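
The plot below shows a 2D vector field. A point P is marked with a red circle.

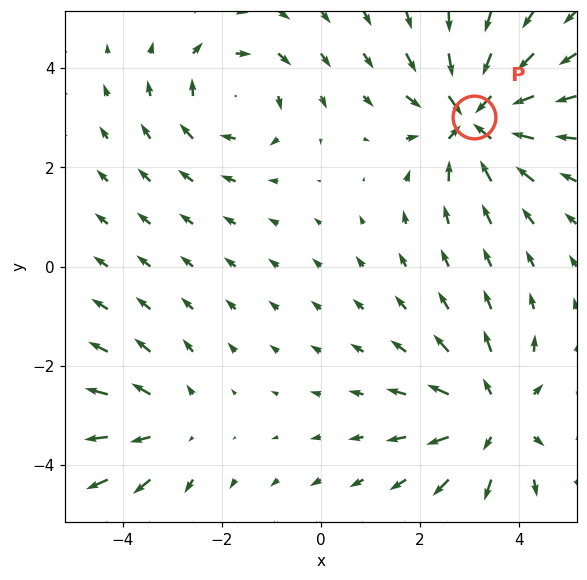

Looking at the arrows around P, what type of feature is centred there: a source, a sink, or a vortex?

sink

At P (3.1, 3.0) the arrows converge inward. Divergence about -5, curl ≈0 — negative divergence with near-zero curl is a sink.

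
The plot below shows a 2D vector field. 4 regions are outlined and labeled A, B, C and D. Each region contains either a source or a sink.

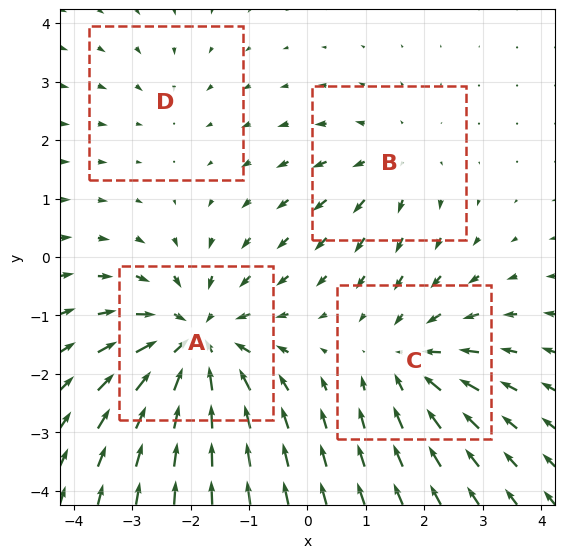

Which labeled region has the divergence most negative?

A

Divergence at each region's feature centre — A: about -6, B: about +3, C: about -4, D: about -2. Region A is most negative.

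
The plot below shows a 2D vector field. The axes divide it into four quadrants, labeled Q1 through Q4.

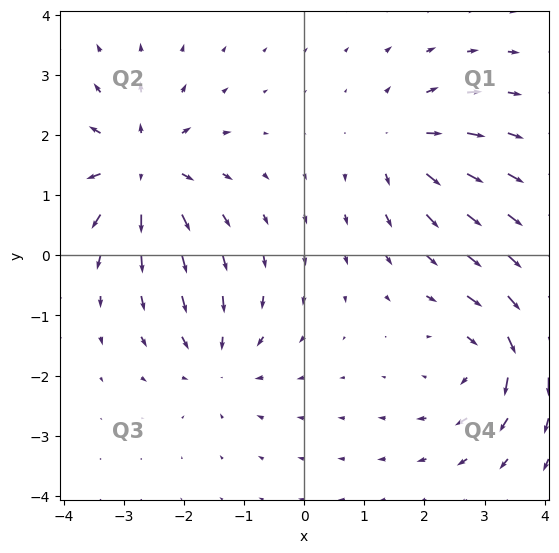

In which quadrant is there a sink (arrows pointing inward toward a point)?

Q3

The sink sits at approximately (-1.5, -1.8), which lies in quadrant Q3. The divergence there is about -4, negative as expected for a sink.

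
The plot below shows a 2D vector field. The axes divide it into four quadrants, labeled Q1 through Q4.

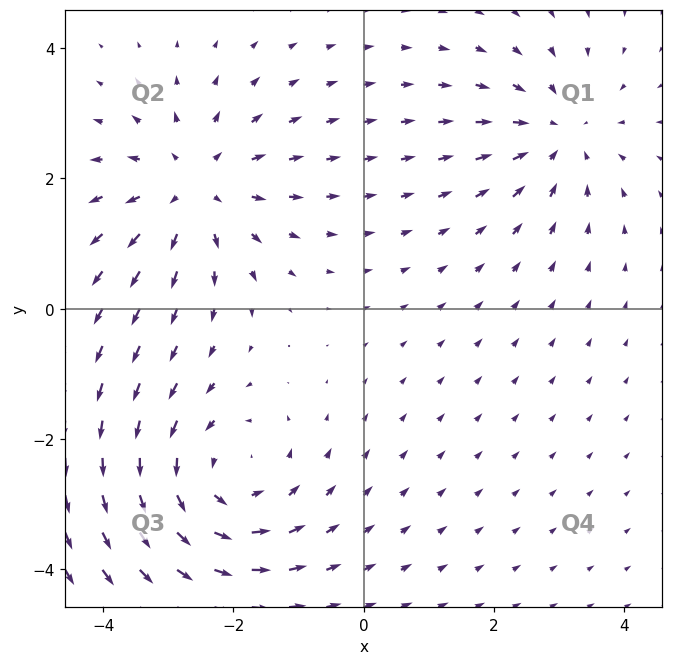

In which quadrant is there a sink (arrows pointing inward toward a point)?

The sink sits at approximately (3.0, 2.7), which lies in quadrant Q1. The divergence there is about -3, negative as expected for a sink.

Q1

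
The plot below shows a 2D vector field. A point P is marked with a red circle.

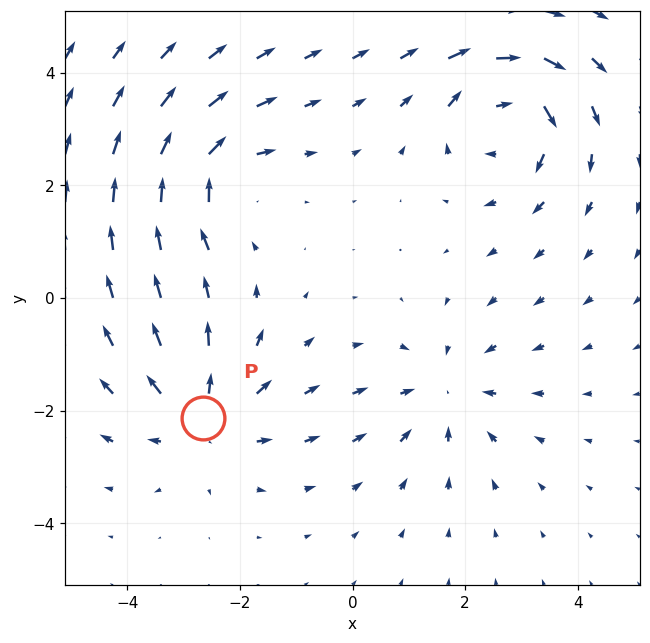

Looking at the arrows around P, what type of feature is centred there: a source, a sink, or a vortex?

source

At P (-2.7, -2.1) the arrows spread outward. Divergence about +3, curl ≈0 — positive divergence with near-zero curl is a source.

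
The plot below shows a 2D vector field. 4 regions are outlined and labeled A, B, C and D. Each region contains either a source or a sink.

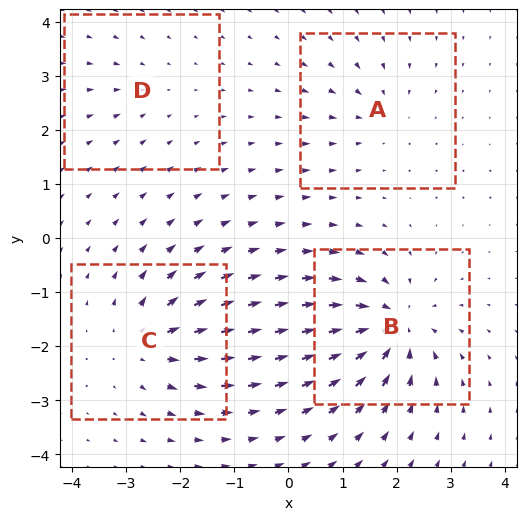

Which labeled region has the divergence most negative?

B

Divergence at each region's feature centre — A: about -4, B: about -9, C: about +6, D: about -2. Region B is most negative.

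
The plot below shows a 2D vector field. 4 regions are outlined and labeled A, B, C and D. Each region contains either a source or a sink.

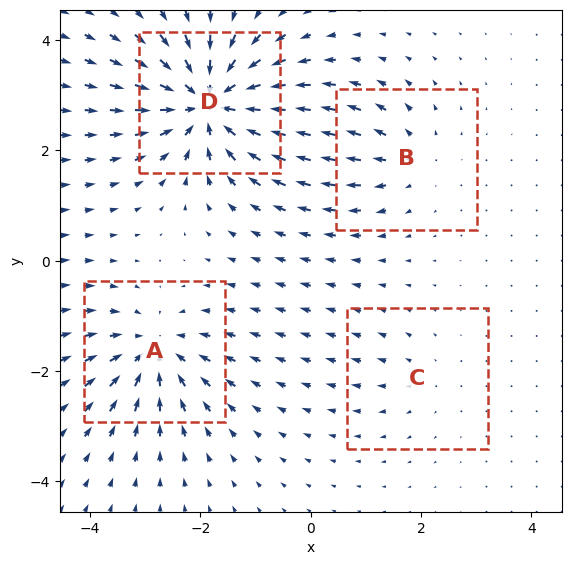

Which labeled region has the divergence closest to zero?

C

Divergence at each region's feature centre — A: about -5, B: about +3, C: about +2, D: about -8. Region C is closest to zero.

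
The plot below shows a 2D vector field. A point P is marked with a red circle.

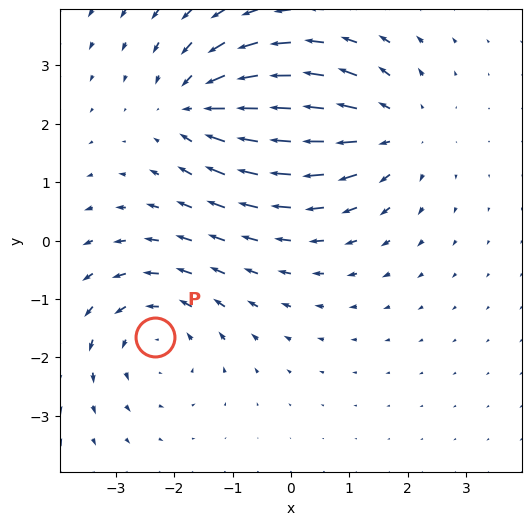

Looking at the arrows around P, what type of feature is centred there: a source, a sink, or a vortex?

At P (-2.3, -1.6) the arrows circulate counterclockwise. Divergence ≈0, curl about +3 — near-zero divergence with nonzero curl is a vortex.

vortex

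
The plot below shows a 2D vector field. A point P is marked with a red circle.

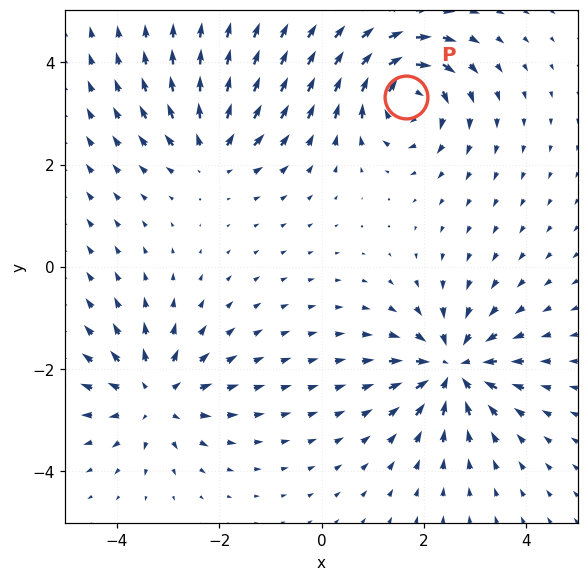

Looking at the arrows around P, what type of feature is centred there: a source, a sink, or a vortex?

At P (1.6, 3.3) the arrows circulate clockwise. Divergence ≈0, curl about -7 — near-zero divergence with nonzero curl is a vortex.

vortex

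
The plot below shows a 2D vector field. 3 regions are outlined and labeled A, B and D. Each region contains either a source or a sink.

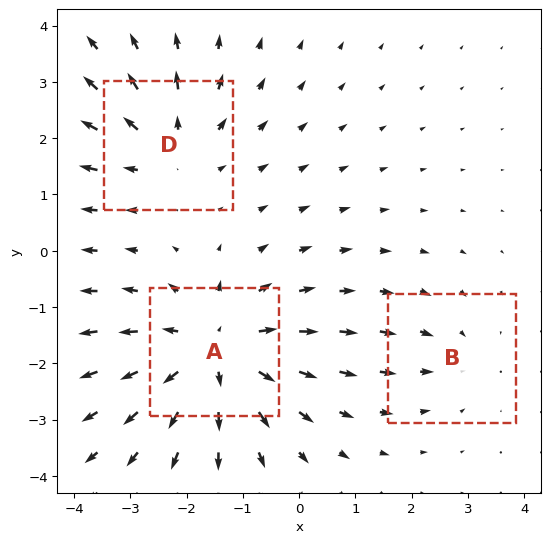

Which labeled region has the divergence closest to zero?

Divergence at each region's feature centre — A: about +4, B: about -2, D: about +3. Region B is closest to zero.

B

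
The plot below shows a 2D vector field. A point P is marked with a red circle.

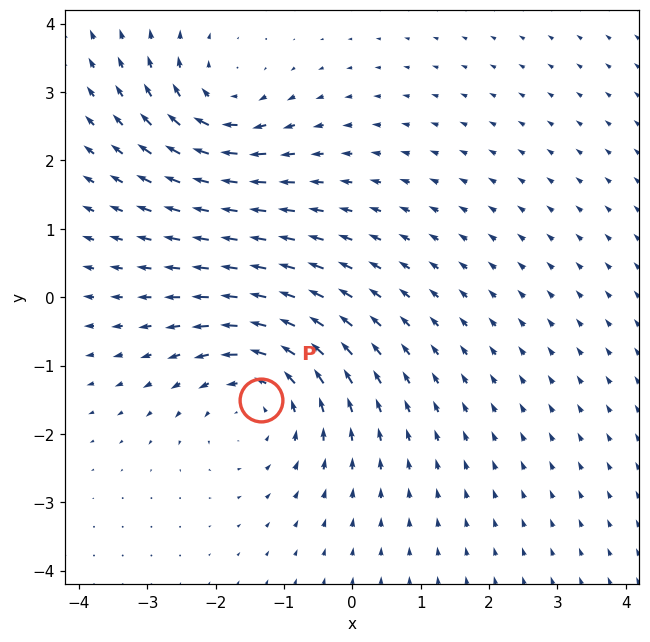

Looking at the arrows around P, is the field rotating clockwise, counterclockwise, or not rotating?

Near P at (-1.3, -1.5) the arrows circulate counterclockwise. The curl (z-component) there is about +4; positive curl means counterclockwise rotation.

counterclockwise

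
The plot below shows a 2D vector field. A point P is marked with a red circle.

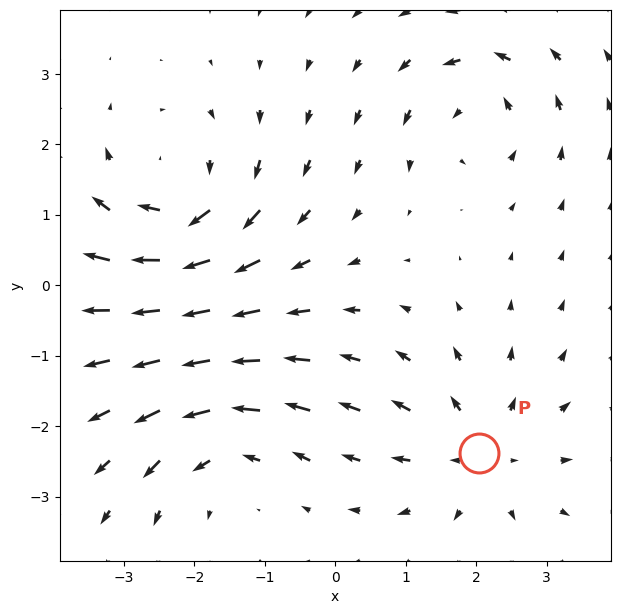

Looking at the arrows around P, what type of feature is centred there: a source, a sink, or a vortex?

source

At P (2.0, -2.4) the arrows spread outward. Divergence about +4, curl ≈0 — positive divergence with near-zero curl is a source.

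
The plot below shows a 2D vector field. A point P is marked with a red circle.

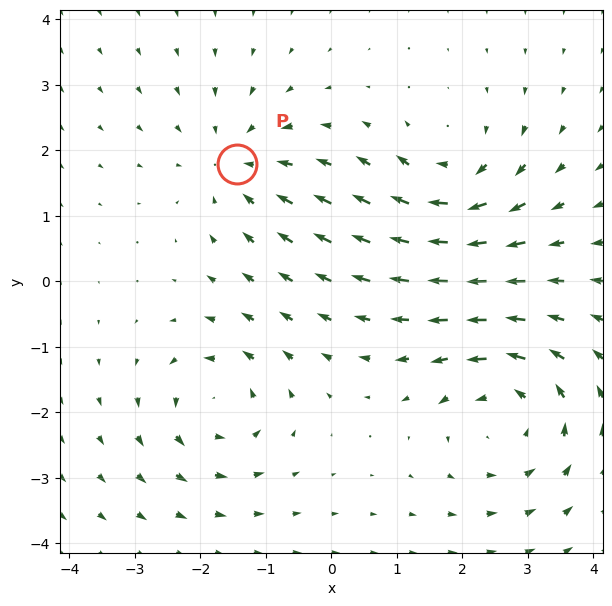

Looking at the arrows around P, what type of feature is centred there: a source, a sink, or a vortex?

sink

At P (-1.4, 1.8) the arrows converge inward. Divergence about -3, curl ≈0 — negative divergence with near-zero curl is a sink.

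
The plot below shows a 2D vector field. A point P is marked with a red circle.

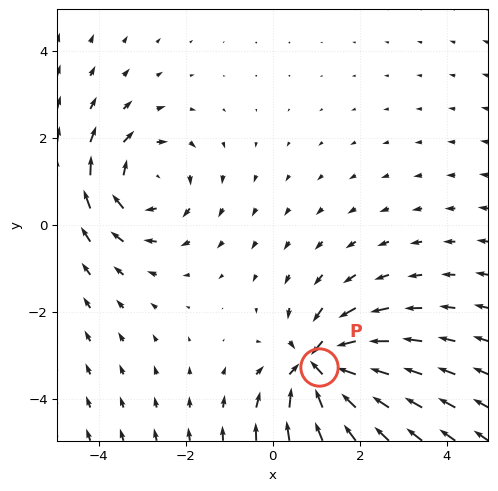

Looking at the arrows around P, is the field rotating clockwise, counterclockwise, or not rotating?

not rotating

Near P at (1.1, -3.3) the arrows show no circulation. The curl there is ≈0.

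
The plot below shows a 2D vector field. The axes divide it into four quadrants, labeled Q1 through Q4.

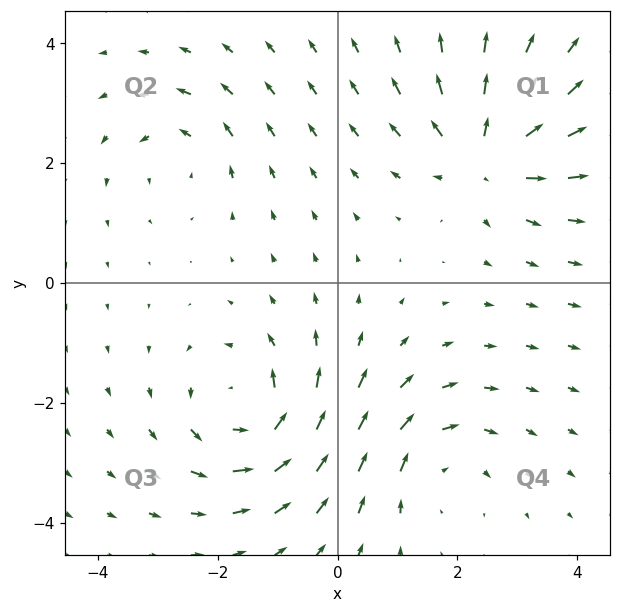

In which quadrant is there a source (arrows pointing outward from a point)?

The source sits at approximately (2.5, 2.1), which lies in quadrant Q1. The divergence there is about +5, positive as expected for a source.

Q1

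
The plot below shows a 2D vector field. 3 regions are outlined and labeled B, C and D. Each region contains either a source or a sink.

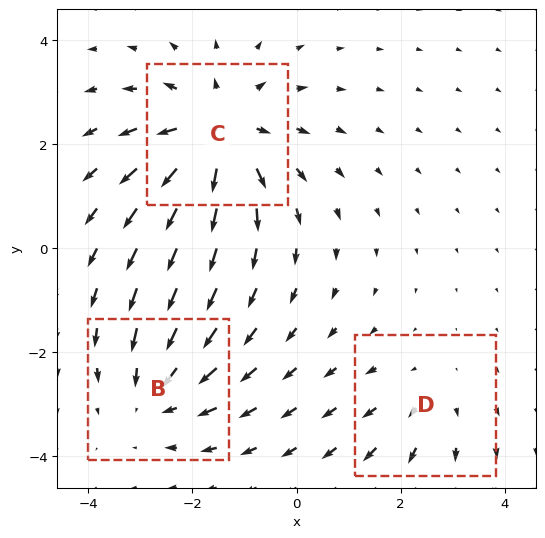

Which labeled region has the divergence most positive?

Divergence at each region's feature centre — B: about -3, C: about +4, D: about +2. Region C is most positive.

C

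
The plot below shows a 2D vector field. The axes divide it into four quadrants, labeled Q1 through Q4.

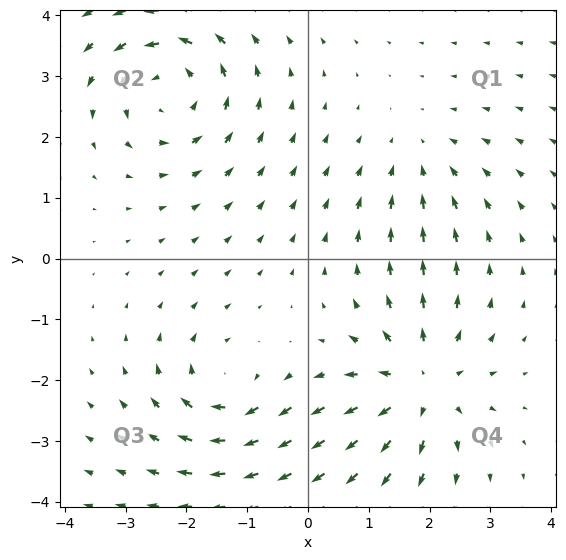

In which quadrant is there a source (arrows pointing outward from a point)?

The source sits at approximately (1.9, -2.1), which lies in quadrant Q4. The divergence there is about +4, positive as expected for a source.

Q4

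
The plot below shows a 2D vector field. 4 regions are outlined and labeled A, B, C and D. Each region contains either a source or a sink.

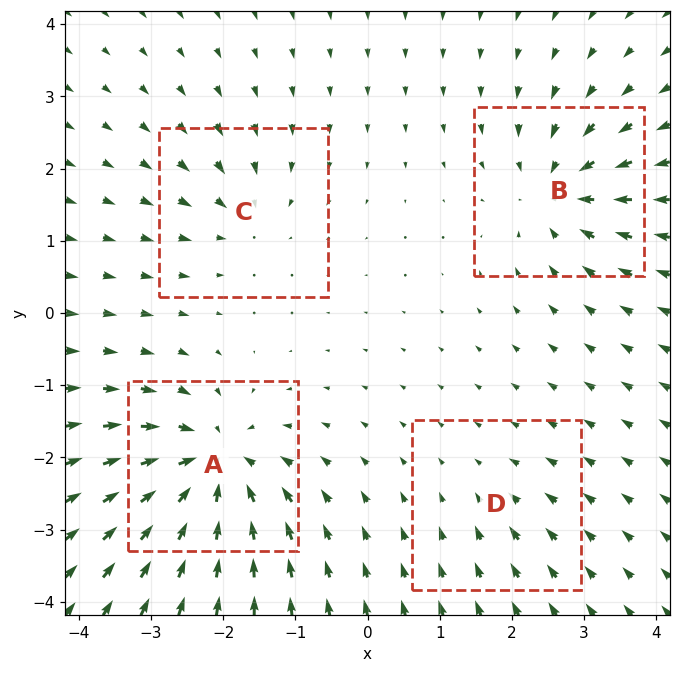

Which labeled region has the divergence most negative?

A

Divergence at each region's feature centre — A: about -9, B: about -6, C: about -4, D: about -2. Region A is most negative.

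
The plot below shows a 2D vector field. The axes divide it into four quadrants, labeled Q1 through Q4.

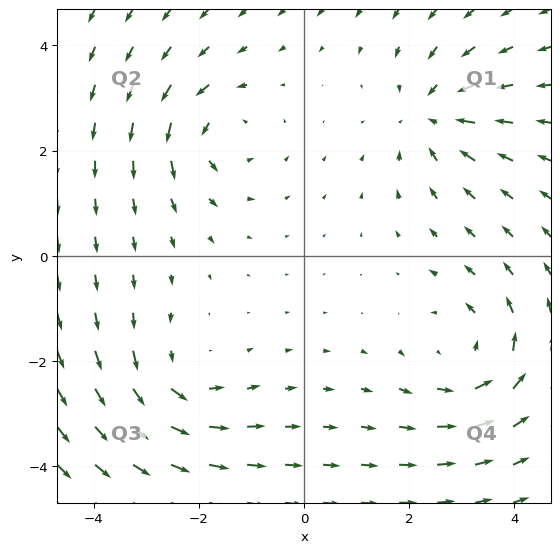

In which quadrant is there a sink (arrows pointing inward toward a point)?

Q1

The sink sits at approximately (2.5, 2.7), which lies in quadrant Q1. The divergence there is about -4, negative as expected for a sink.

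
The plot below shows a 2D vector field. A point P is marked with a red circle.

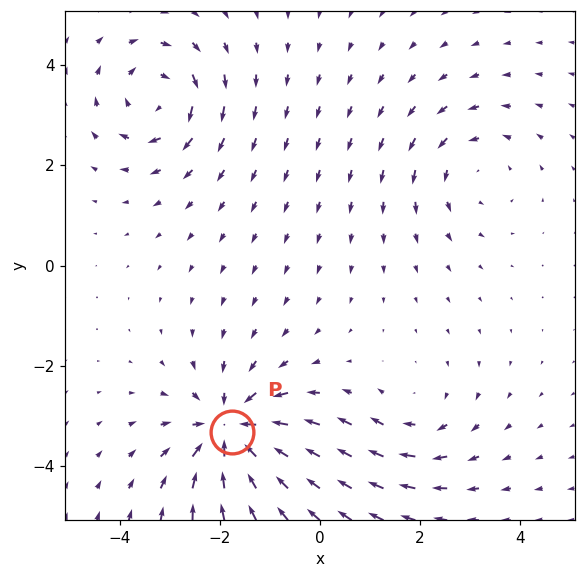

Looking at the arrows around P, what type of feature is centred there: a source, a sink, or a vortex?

At P (-1.8, -3.3) the arrows converge inward. Divergence about -5, curl ≈0 — negative divergence with near-zero curl is a sink.

sink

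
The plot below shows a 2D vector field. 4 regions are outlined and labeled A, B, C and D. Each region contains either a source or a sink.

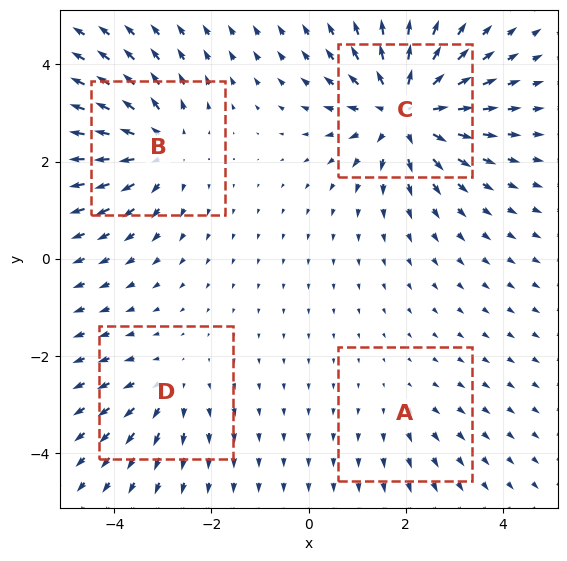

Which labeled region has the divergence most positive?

Divergence at each region's feature centre — A: about +2, B: about +5, C: about +7, D: about +3. Region C is most positive.

C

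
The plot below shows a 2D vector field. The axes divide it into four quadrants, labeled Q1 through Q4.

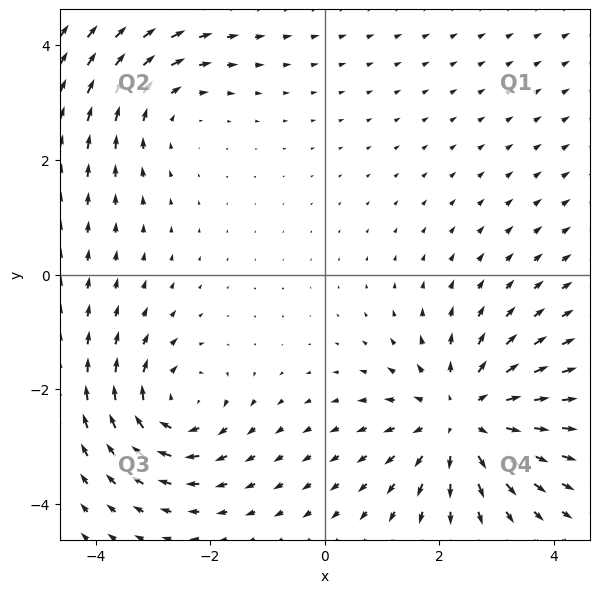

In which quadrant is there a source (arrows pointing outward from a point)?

The source sits at approximately (2.4, -2.5), which lies in quadrant Q4. The divergence there is about +4, positive as expected for a source.

Q4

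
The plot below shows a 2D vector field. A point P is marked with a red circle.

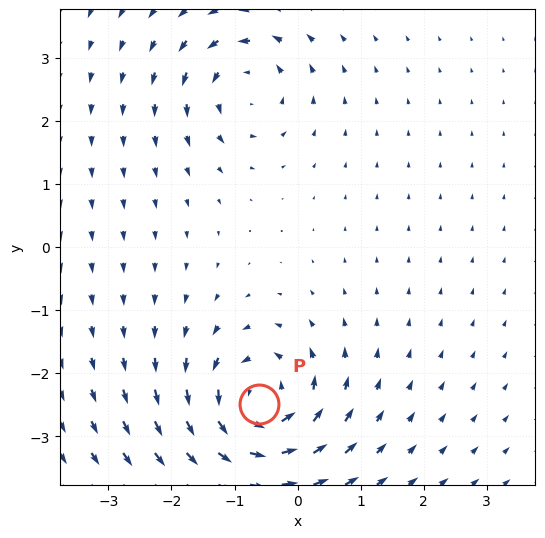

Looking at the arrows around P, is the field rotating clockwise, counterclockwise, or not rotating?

counterclockwise

Near P at (-0.6, -2.5) the arrows circulate counterclockwise. The curl (z-component) there is about +6; positive curl means counterclockwise rotation.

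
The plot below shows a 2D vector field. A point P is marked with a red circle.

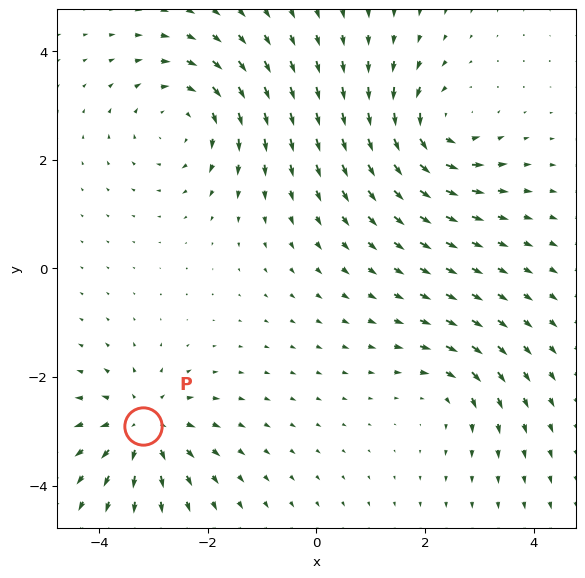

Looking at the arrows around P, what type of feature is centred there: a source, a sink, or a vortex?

At P (-3.2, -2.9) the arrows spread outward. Divergence about +6, curl ≈0 — positive divergence with near-zero curl is a source.

source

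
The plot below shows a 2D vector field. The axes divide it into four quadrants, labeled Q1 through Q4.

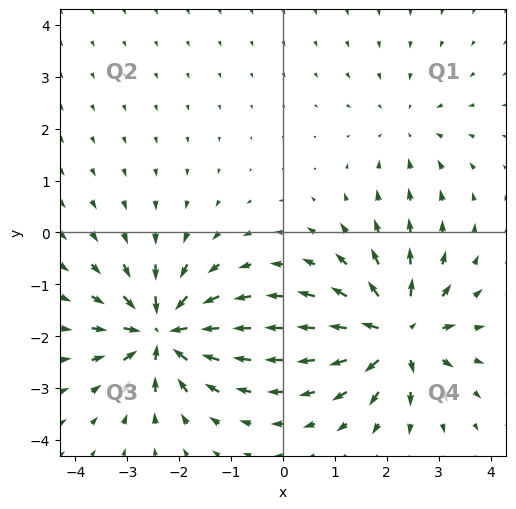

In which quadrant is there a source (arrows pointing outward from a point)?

The source sits at approximately (2.2, -1.9), which lies in quadrant Q4. The divergence there is about +7, positive as expected for a source.

Q4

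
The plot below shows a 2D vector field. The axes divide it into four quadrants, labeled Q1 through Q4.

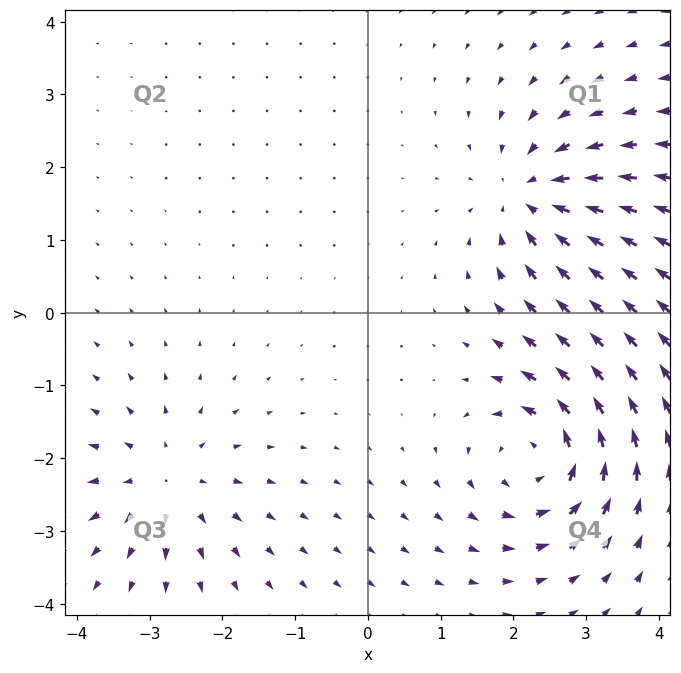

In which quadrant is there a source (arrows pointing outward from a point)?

Q3

The source sits at approximately (-2.8, -2.3), which lies in quadrant Q3. The divergence there is about +4, positive as expected for a source.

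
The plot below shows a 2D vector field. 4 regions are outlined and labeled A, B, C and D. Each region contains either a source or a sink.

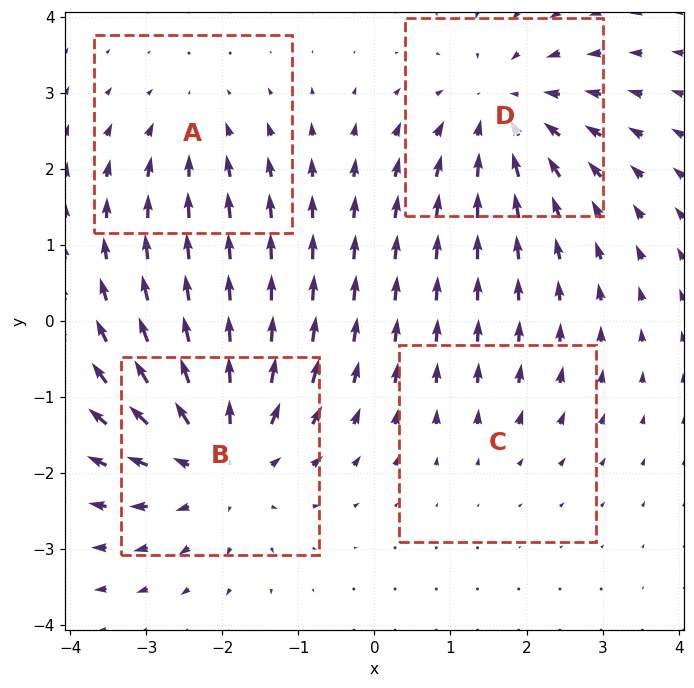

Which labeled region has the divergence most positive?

B

Divergence at each region's feature centre — A: about -3, B: about +5, C: about +2, D: about -5. Region B is most positive.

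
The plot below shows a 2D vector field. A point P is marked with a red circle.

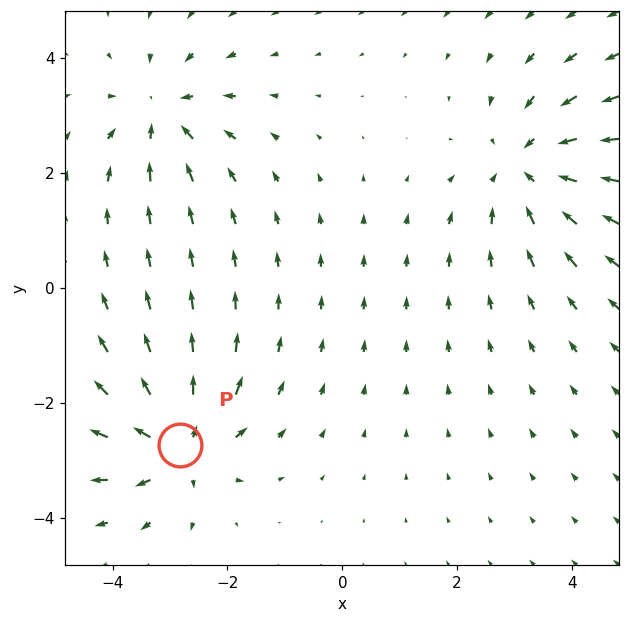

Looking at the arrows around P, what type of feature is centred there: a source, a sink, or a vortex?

At P (-2.8, -2.7) the arrows spread outward. Divergence about +6, curl ≈0 — positive divergence with near-zero curl is a source.

source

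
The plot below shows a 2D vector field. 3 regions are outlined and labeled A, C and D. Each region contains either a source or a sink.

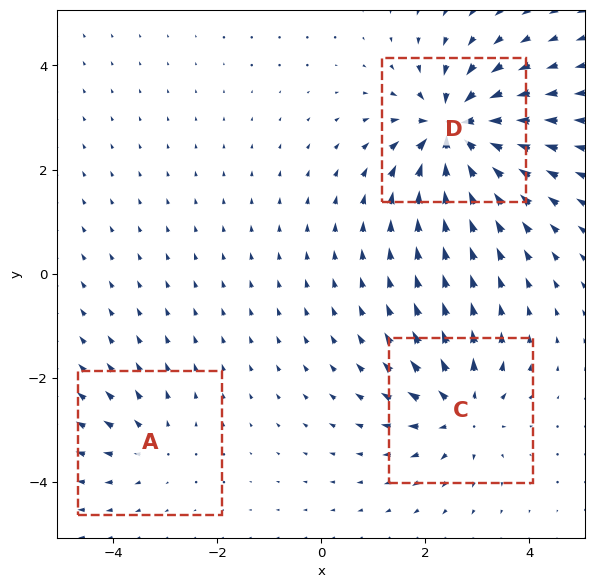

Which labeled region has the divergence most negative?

D

Divergence at each region's feature centre — A: about +2, C: about +4, D: about -6. Region D is most negative.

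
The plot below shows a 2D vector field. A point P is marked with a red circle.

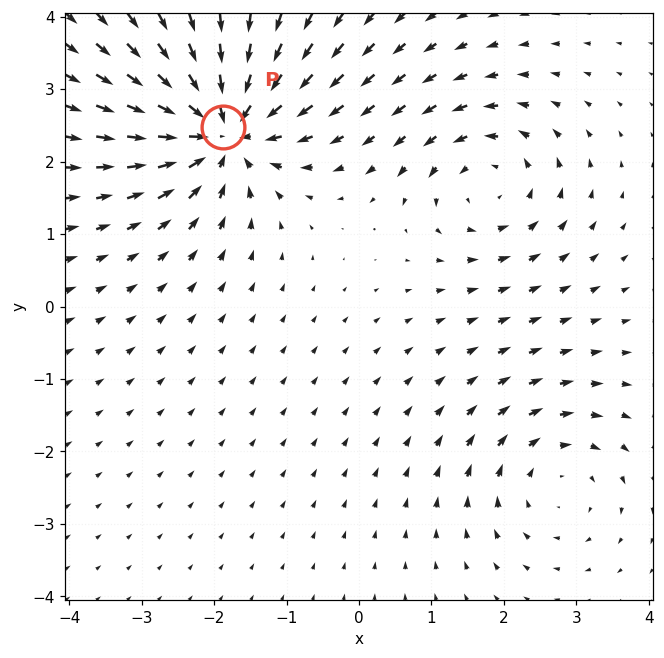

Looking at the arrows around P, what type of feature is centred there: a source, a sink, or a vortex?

sink

At P (-1.9, 2.5) the arrows converge inward. Divergence about -6, curl ≈0 — negative divergence with near-zero curl is a sink.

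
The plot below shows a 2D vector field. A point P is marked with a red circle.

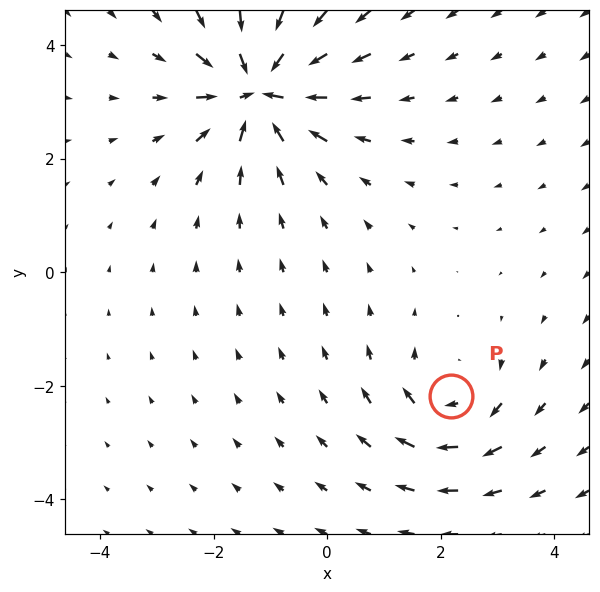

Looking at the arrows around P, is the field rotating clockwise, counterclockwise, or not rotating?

Near P at (2.2, -2.2) the arrows circulate clockwise. The curl (z-component) there is about -3; negative curl means clockwise rotation.

clockwise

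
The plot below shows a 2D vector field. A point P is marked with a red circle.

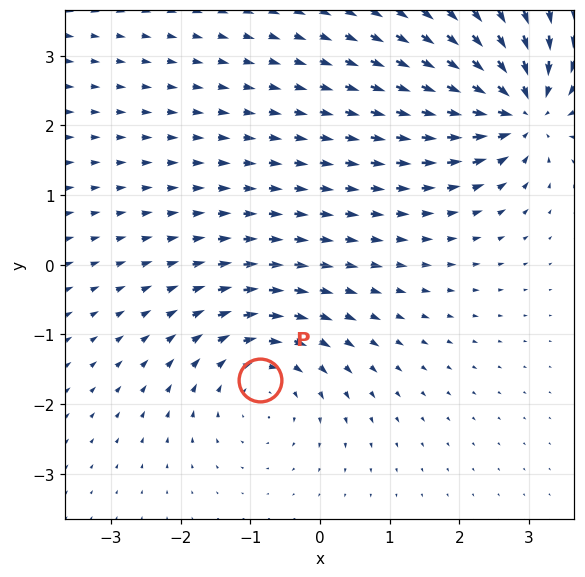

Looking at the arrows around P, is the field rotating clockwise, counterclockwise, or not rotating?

clockwise

Near P at (-0.9, -1.7) the arrows circulate clockwise. The curl (z-component) there is about -3; negative curl means clockwise rotation.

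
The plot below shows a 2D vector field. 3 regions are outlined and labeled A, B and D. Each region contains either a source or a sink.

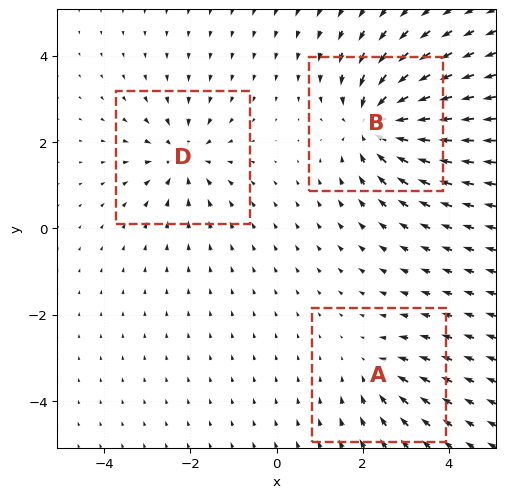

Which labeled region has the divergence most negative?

B

Divergence at each region's feature centre — A: about -2, B: about -5, D: about -4. Region B is most negative.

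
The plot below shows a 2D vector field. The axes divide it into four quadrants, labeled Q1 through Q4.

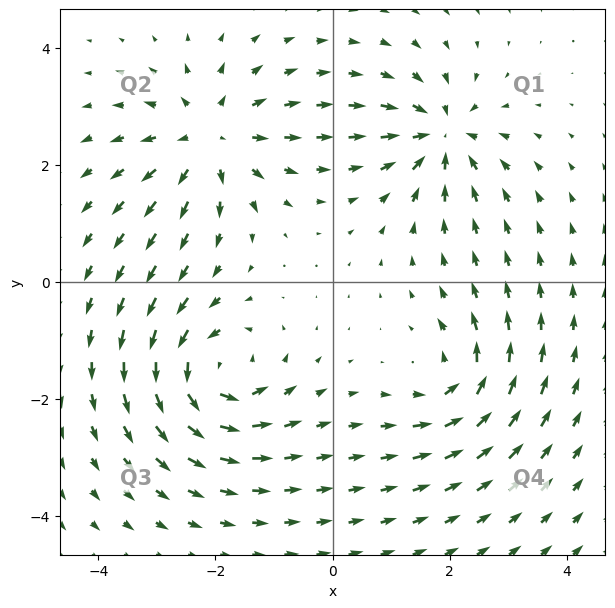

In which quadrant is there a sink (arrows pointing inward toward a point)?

Q1

The sink sits at approximately (1.9, 2.5), which lies in quadrant Q1. The divergence there is about -6, negative as expected for a sink.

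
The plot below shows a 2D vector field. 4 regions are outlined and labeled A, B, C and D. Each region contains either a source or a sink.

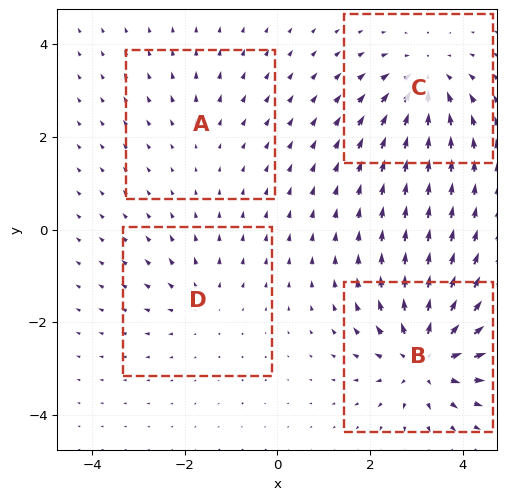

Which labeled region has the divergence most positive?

Divergence at each region's feature centre — A: about +2, B: about +7, C: about -5, D: about +3. Region B is most positive.

B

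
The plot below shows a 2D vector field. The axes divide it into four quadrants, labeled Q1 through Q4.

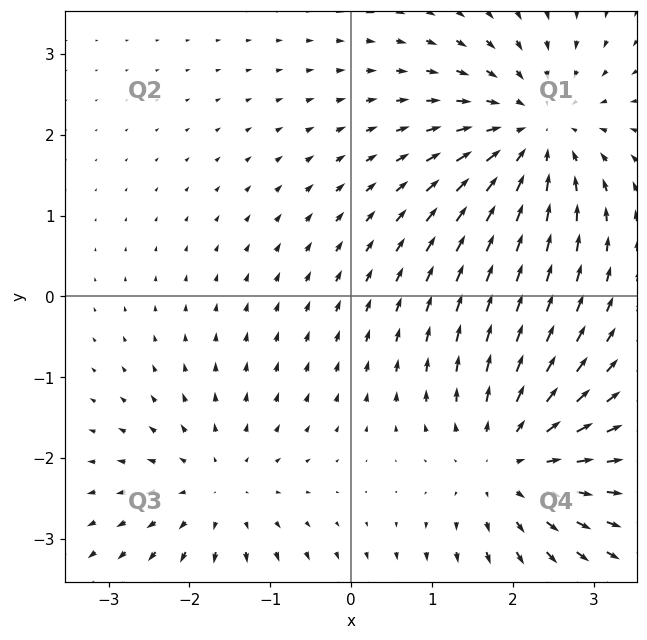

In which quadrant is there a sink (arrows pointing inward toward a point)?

The sink sits at approximately (2.3, 2.0), which lies in quadrant Q1. The divergence there is about -5, negative as expected for a sink.

Q1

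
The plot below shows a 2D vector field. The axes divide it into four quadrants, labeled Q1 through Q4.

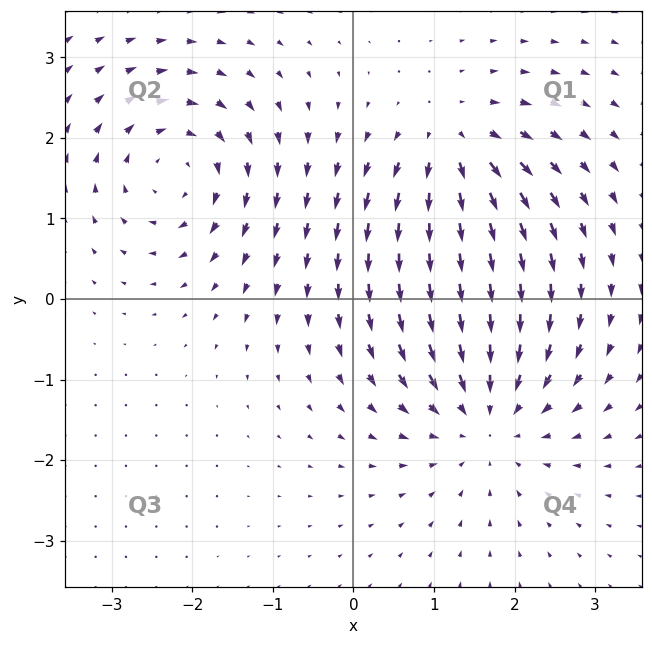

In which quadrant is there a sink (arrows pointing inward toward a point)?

Q4

The sink sits at approximately (1.7, -1.4), which lies in quadrant Q4. The divergence there is about -4, negative as expected for a sink.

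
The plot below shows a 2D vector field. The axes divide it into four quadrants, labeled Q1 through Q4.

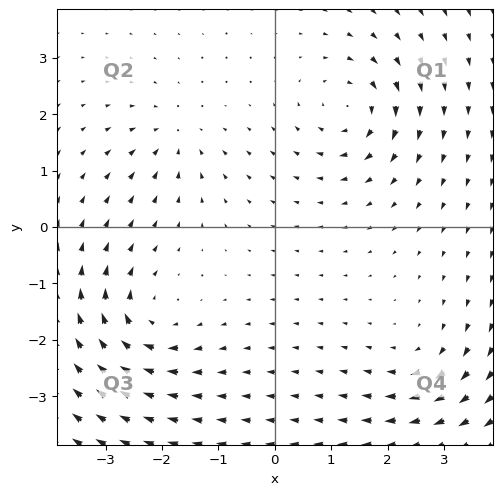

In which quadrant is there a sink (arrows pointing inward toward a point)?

The sink sits at approximately (-1.8, 1.6), which lies in quadrant Q2. The divergence there is about -4, negative as expected for a sink.

Q2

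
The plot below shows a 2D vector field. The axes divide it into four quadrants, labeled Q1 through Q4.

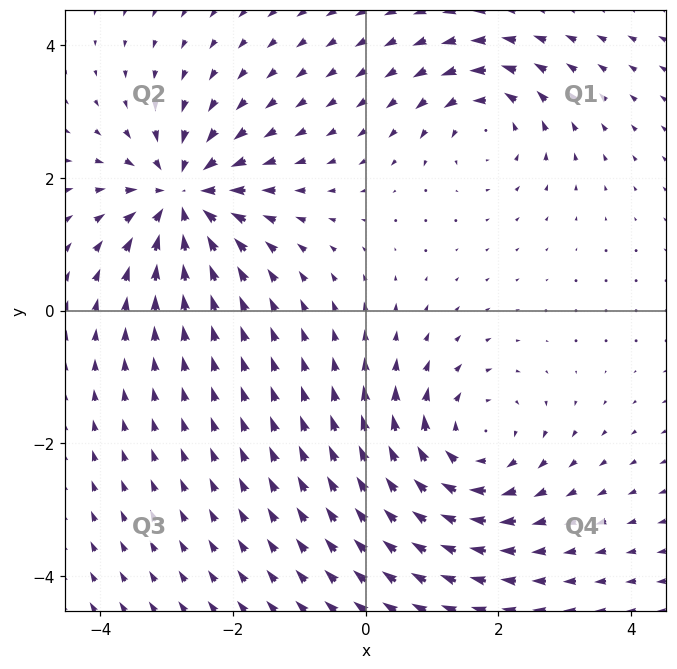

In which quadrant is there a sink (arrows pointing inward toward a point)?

The sink sits at approximately (-2.8, 1.7), which lies in quadrant Q2. The divergence there is about -6, negative as expected for a sink.

Q2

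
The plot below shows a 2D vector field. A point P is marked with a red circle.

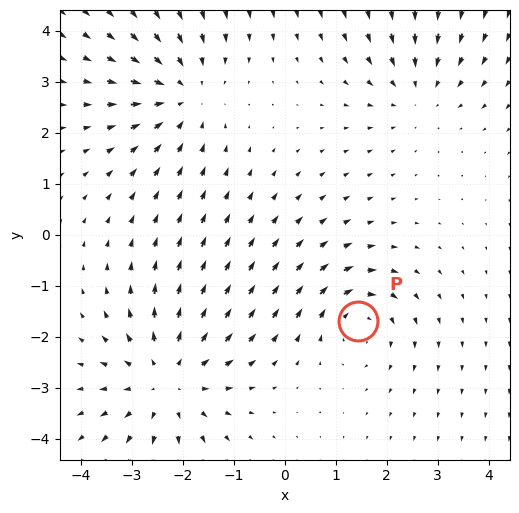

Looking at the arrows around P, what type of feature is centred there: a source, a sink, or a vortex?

At P (1.4, -1.7) the arrows circulate clockwise. Divergence ≈0, curl about -4 — near-zero divergence with nonzero curl is a vortex.

vortex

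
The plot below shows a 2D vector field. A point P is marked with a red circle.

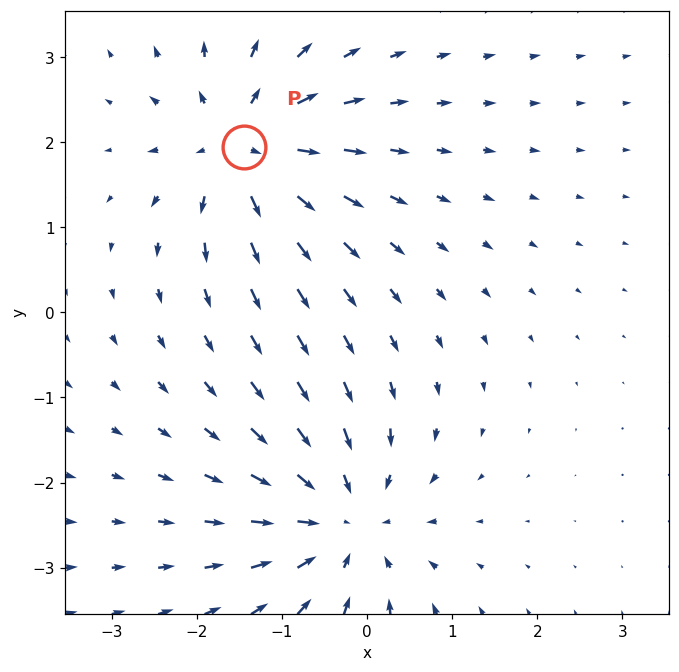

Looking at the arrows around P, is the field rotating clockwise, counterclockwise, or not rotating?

Near P at (-1.4, 1.9) the arrows show no circulation. The curl there is ≈0.

not rotating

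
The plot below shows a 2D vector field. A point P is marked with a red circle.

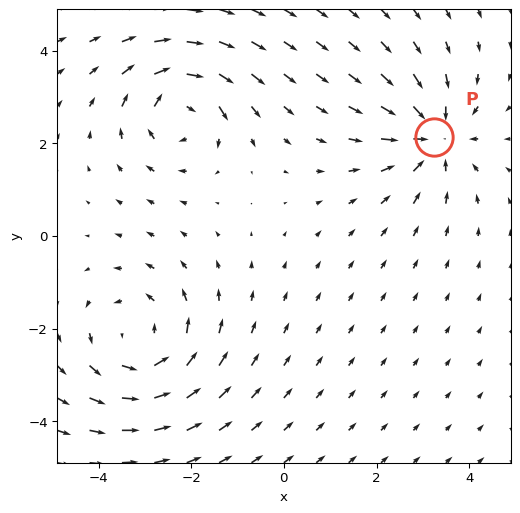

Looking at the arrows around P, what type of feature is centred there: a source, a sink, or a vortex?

sink

At P (3.2, 2.1) the arrows converge inward. Divergence about -4, curl ≈0 — negative divergence with near-zero curl is a sink.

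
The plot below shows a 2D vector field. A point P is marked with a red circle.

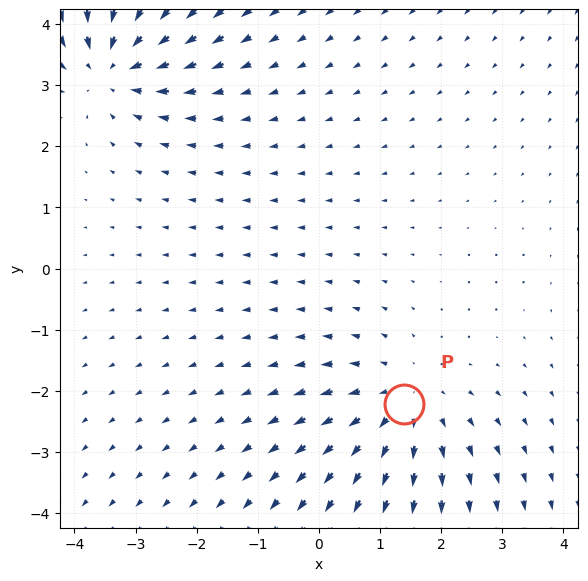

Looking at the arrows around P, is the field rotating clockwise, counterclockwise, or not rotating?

Near P at (1.4, -2.2) the arrows show no circulation. The curl there is ≈0.

not rotating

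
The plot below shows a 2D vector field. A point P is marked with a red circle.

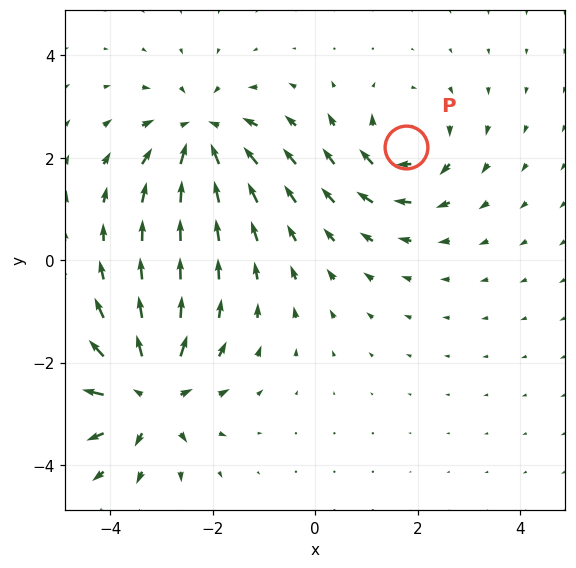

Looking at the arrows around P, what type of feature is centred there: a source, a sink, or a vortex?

vortex

At P (1.8, 2.2) the arrows circulate clockwise. Divergence ≈0, curl about -4 — near-zero divergence with nonzero curl is a vortex.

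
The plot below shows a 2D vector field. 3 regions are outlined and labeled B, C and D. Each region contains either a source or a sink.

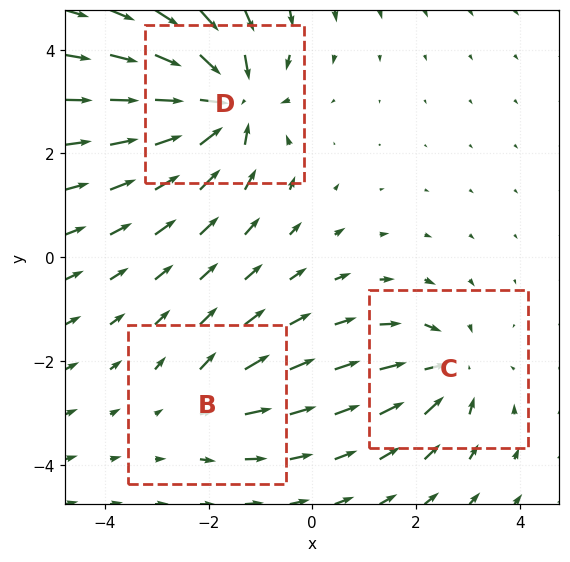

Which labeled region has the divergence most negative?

D

Divergence at each region's feature centre — B: about +2, C: about -3, D: about -6. Region D is most negative.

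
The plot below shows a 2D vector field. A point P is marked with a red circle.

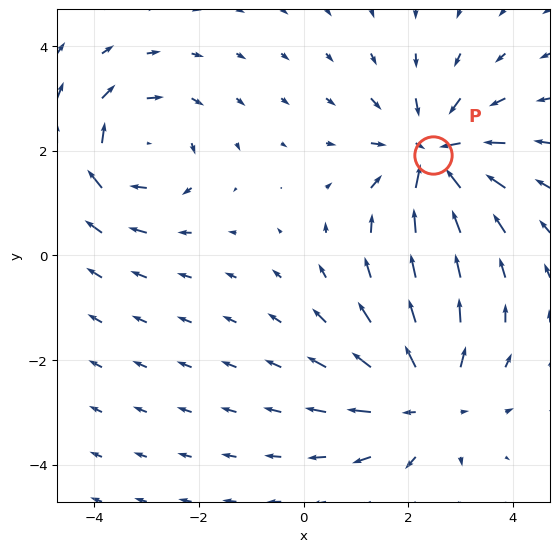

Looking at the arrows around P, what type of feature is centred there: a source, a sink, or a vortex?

At P (2.5, 1.9) the arrows converge inward. Divergence about -5, curl ≈0 — negative divergence with near-zero curl is a sink.

sink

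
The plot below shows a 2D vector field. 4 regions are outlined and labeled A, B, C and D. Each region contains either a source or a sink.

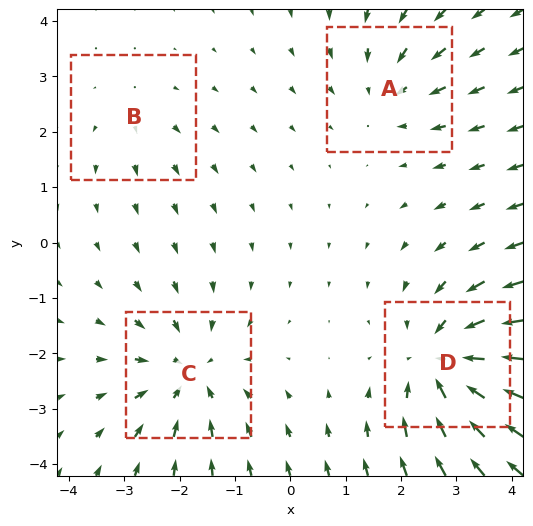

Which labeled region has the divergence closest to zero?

B

Divergence at each region's feature centre — A: about -3, B: about +2, C: about -5, D: about -6. Region B is closest to zero.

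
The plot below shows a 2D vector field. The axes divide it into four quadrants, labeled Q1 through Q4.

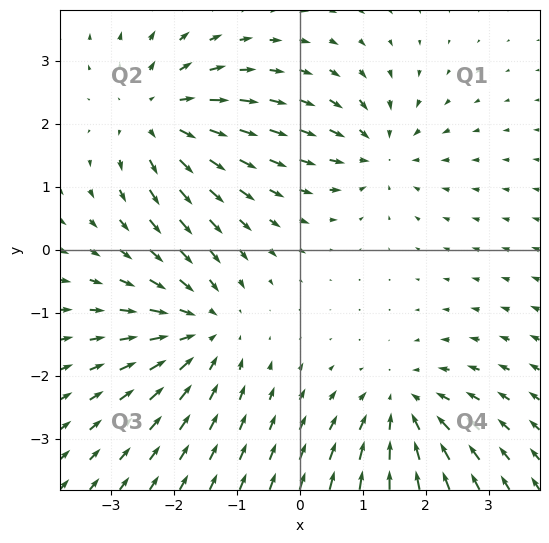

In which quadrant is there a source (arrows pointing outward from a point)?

The source sits at approximately (-2.2, 2.1), which lies in quadrant Q2. The divergence there is about +5, positive as expected for a source.

Q2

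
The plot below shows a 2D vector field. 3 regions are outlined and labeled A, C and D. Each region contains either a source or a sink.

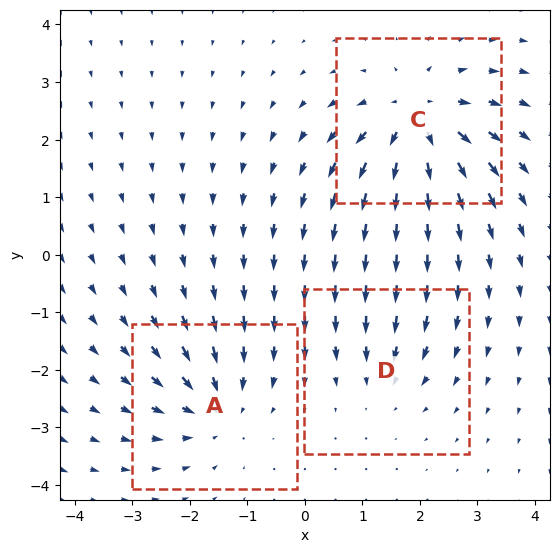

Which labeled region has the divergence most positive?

Divergence at each region's feature centre — A: about -4, C: about +5, D: about -2. Region C is most positive.

C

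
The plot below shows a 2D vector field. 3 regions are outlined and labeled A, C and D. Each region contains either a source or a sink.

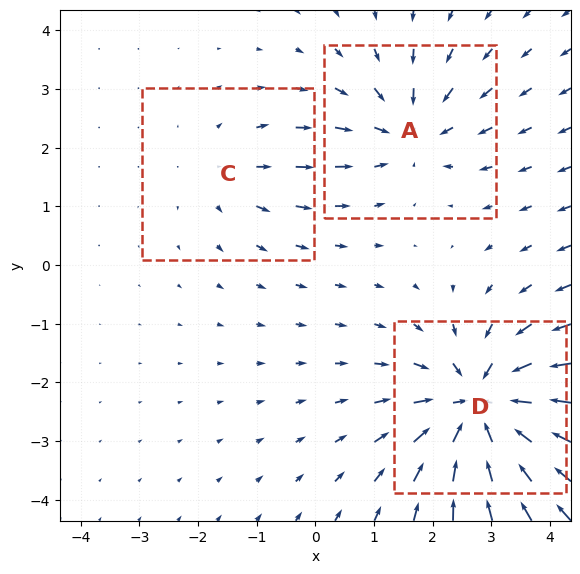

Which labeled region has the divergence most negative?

D

Divergence at each region's feature centre — A: about -3, C: about +2, D: about -5. Region D is most negative.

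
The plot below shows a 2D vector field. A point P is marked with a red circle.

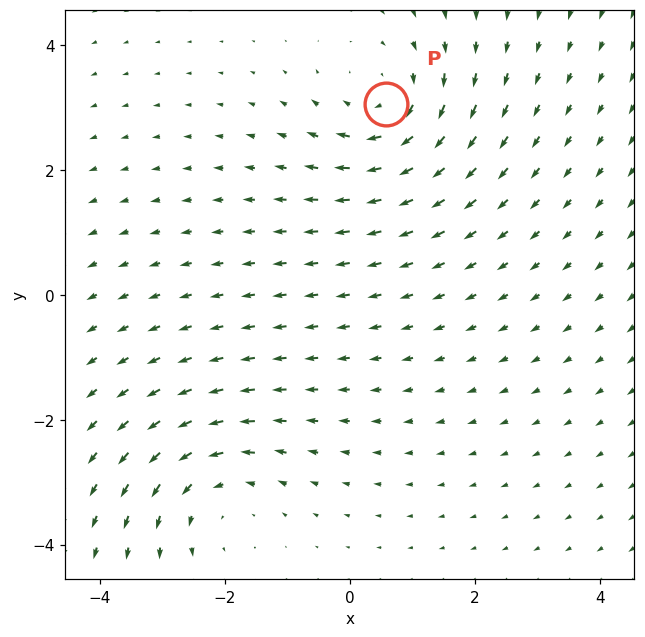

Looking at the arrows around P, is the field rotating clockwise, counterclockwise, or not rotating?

Near P at (0.6, 3.1) the arrows circulate clockwise. The curl (z-component) there is about -3; negative curl means clockwise rotation.

clockwise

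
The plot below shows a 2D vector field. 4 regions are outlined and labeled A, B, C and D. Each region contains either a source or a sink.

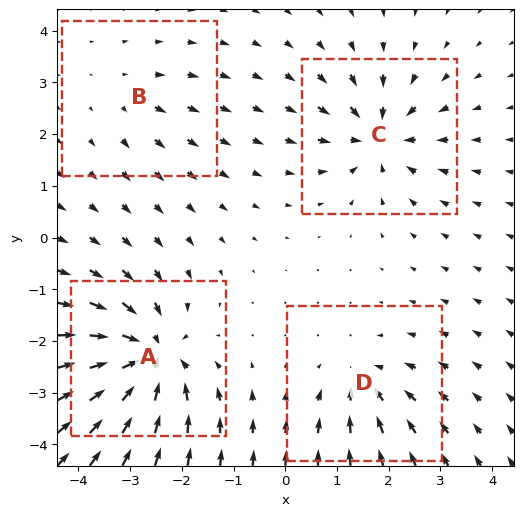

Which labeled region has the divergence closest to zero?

Divergence at each region's feature centre — A: about -8, B: about +2, C: about -6, D: about -4. Region B is closest to zero.

B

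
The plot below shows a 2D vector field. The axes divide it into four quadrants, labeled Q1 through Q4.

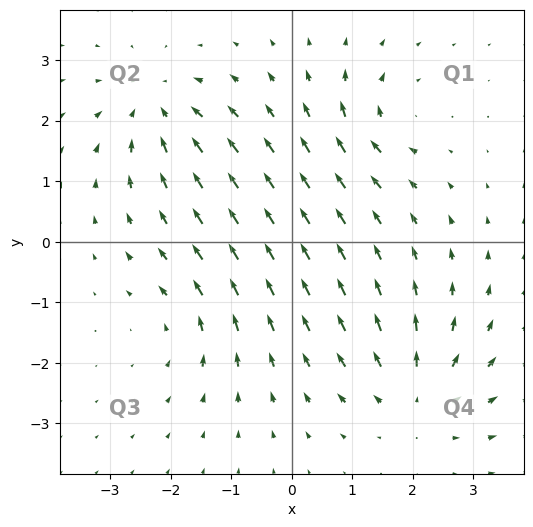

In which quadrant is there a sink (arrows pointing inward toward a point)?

Q2

The sink sits at approximately (-2.3, 2.2), which lies in quadrant Q2. The divergence there is about -5, negative as expected for a sink.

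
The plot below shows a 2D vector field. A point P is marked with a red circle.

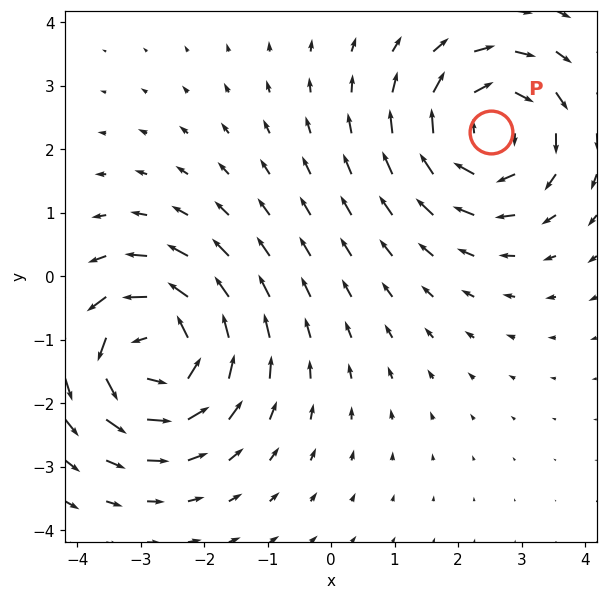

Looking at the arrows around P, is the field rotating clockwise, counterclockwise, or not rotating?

Near P at (2.5, 2.3) the arrows circulate clockwise. The curl (z-component) there is about -5; negative curl means clockwise rotation.

clockwise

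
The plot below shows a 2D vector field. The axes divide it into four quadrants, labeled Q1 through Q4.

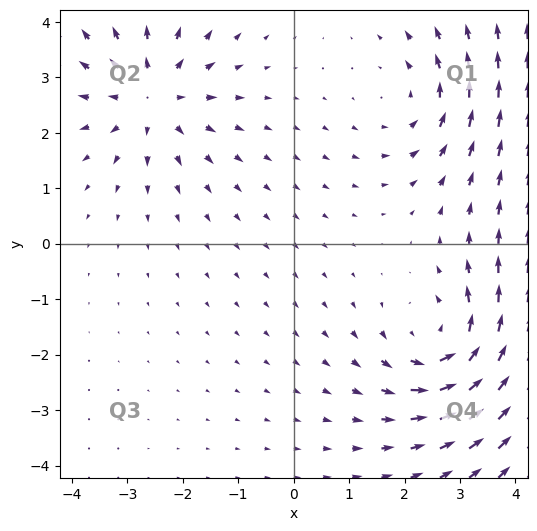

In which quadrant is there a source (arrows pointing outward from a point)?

The source sits at approximately (-2.6, 2.7), which lies in quadrant Q2. The divergence there is about +4, positive as expected for a source.

Q2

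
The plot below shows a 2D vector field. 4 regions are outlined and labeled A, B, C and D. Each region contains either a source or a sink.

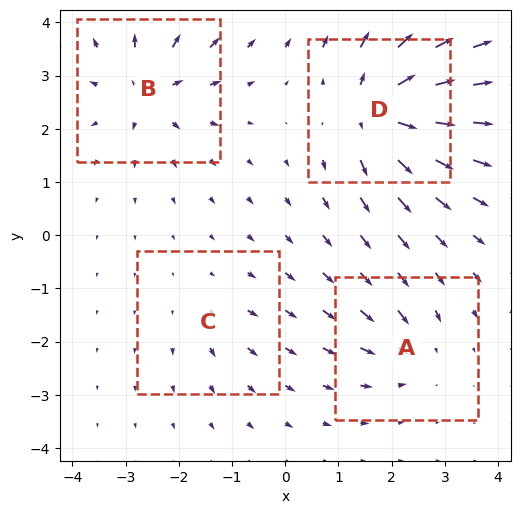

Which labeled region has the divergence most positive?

D

Divergence at each region's feature centre — A: about -4, B: about +6, C: about +2, D: about +8. Region D is most positive.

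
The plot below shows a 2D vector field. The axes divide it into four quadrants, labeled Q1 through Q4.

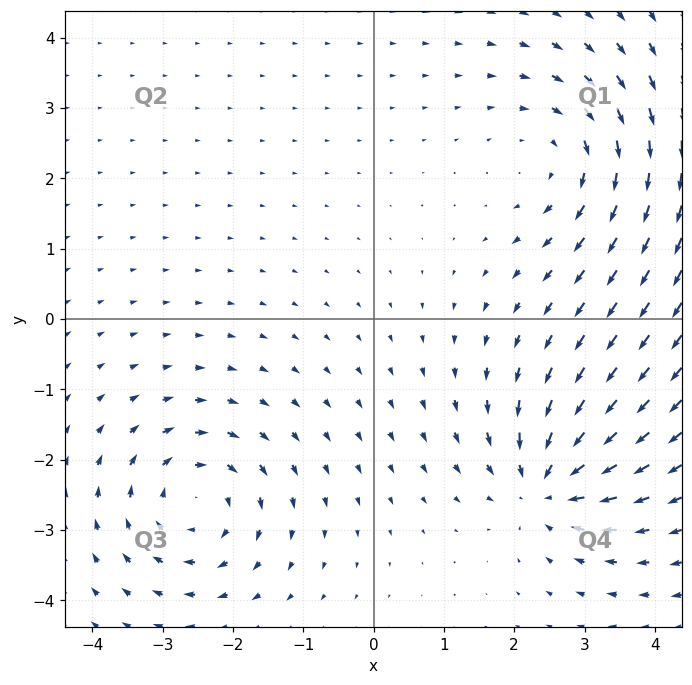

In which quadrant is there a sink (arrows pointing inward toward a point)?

Q4

The sink sits at approximately (2.5, -2.3), which lies in quadrant Q4. The divergence there is about -6, negative as expected for a sink.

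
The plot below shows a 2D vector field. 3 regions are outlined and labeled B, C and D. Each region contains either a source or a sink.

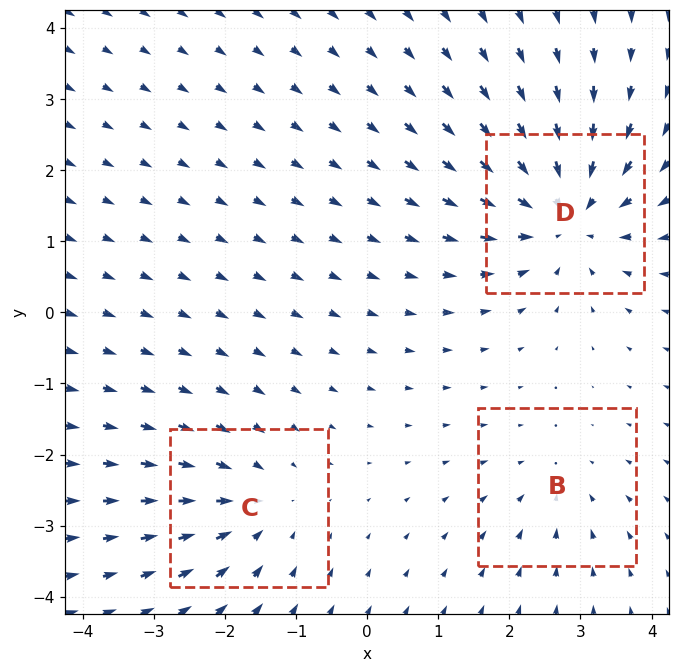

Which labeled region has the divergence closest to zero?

Divergence at each region's feature centre — B: about -2, C: about -3, D: about -5. Region B is closest to zero.

B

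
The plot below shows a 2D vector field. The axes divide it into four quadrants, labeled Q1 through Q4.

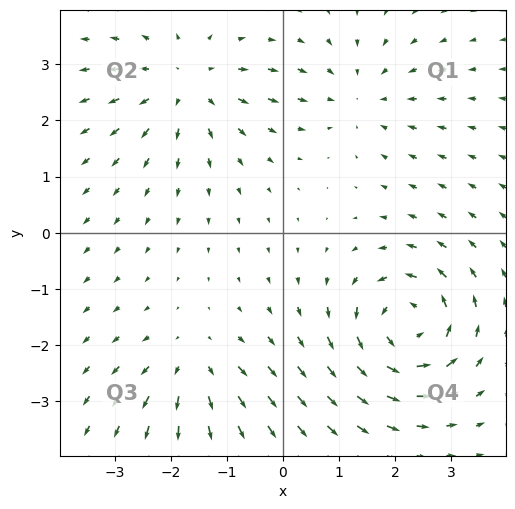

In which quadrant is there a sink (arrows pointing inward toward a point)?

The sink sits at approximately (1.4, 2.4), which lies in quadrant Q1. The divergence there is about -3, negative as expected for a sink.

Q1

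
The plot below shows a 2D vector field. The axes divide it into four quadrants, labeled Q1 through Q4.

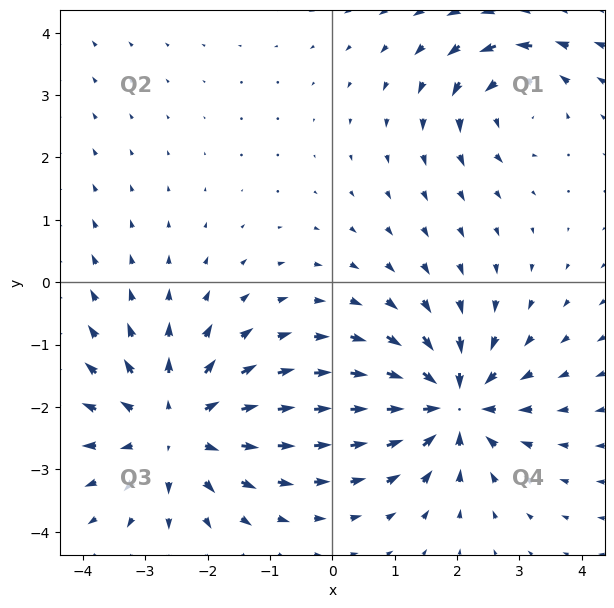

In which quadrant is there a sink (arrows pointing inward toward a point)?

Q4

The sink sits at approximately (1.9, -2.0), which lies in quadrant Q4. The divergence there is about -6, negative as expected for a sink.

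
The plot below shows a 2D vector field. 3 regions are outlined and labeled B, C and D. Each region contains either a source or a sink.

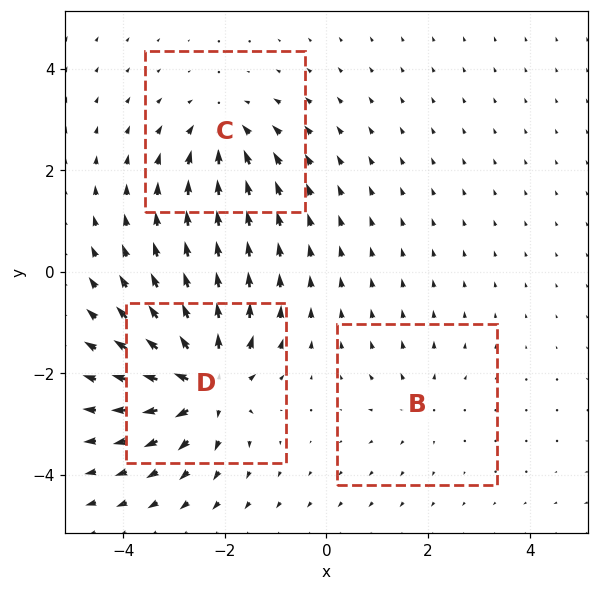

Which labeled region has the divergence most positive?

Divergence at each region's feature centre — B: about +2, C: about -4, D: about +6. Region D is most positive.

D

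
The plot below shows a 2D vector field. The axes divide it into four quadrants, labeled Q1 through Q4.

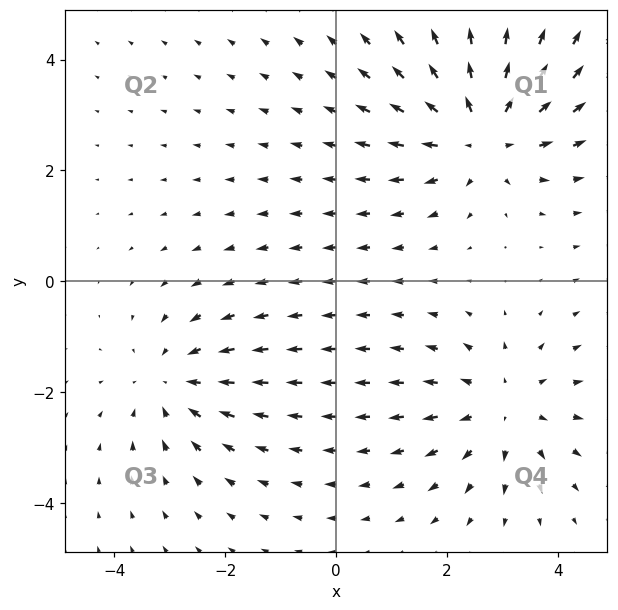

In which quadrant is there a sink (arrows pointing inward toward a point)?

Q3

The sink sits at approximately (-2.9, -1.8), which lies in quadrant Q3. The divergence there is about -3, negative as expected for a sink.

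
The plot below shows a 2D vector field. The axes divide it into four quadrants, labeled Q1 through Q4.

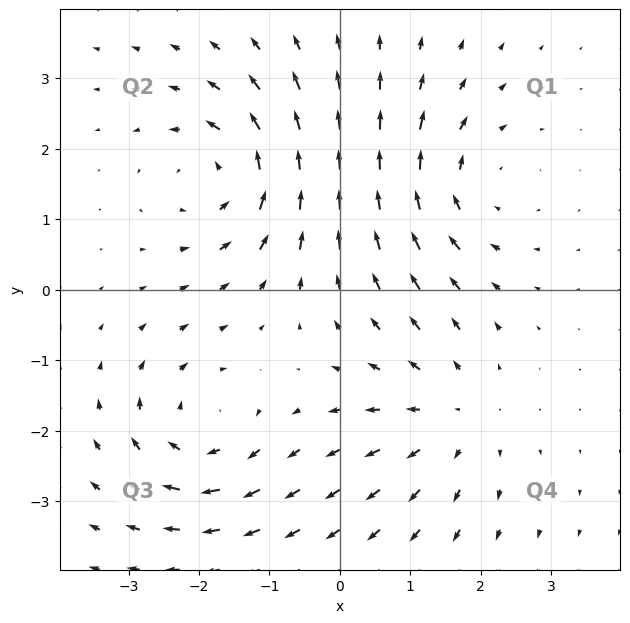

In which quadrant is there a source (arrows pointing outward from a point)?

The source sits at approximately (1.6, -1.8), which lies in quadrant Q4. The divergence there is about +4, positive as expected for a source.

Q4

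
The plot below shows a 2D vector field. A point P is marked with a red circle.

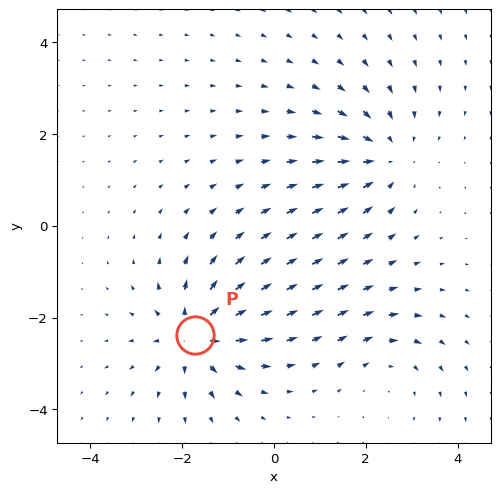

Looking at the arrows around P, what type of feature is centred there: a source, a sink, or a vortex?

source

At P (-1.7, -2.4) the arrows spread outward. Divergence about +6, curl ≈0 — positive divergence with near-zero curl is a source.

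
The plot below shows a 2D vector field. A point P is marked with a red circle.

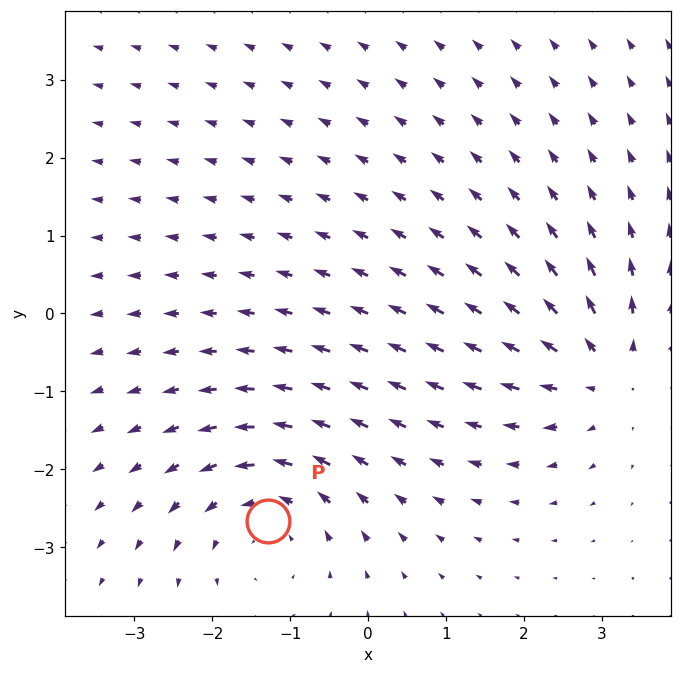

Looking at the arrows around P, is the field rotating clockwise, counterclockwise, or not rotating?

counterclockwise

Near P at (-1.3, -2.7) the arrows circulate counterclockwise. The curl (z-component) there is about +4; positive curl means counterclockwise rotation.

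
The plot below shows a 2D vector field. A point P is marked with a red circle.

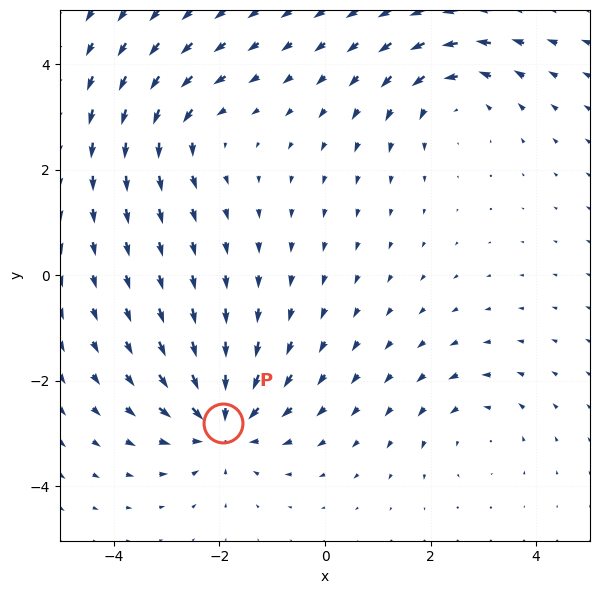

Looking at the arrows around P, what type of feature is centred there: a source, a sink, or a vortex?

At P (-1.9, -2.8) the arrows converge inward. Divergence about -5, curl ≈0 — negative divergence with near-zero curl is a sink.

sink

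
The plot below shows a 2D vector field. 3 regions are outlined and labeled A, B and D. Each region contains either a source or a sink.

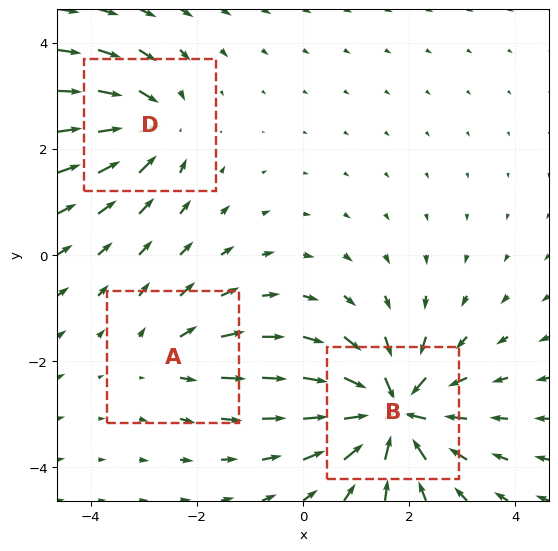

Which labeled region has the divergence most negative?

B

Divergence at each region's feature centre — A: about +2, B: about -6, D: about -3. Region B is most negative.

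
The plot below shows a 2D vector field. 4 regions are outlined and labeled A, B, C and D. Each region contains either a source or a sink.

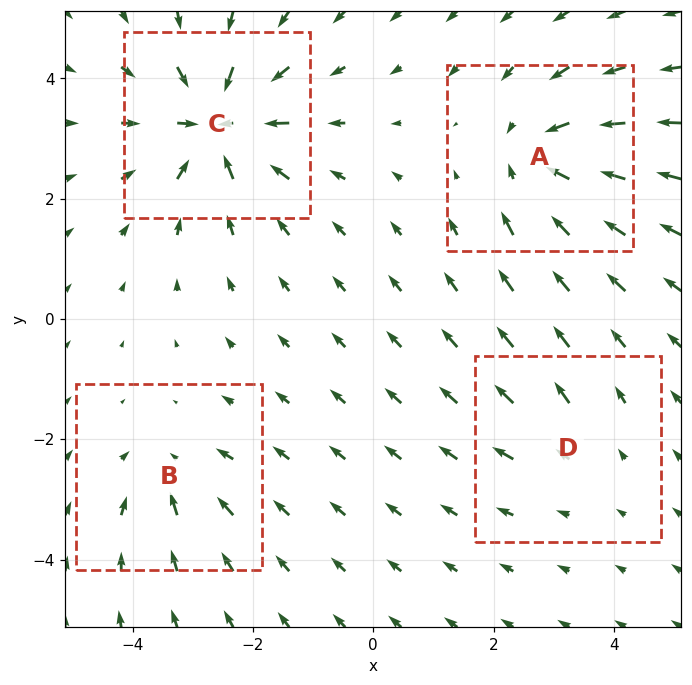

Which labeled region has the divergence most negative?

Divergence at each region's feature centre — A: about -6, B: about -4, C: about -8, D: about +2. Region C is most negative.

C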